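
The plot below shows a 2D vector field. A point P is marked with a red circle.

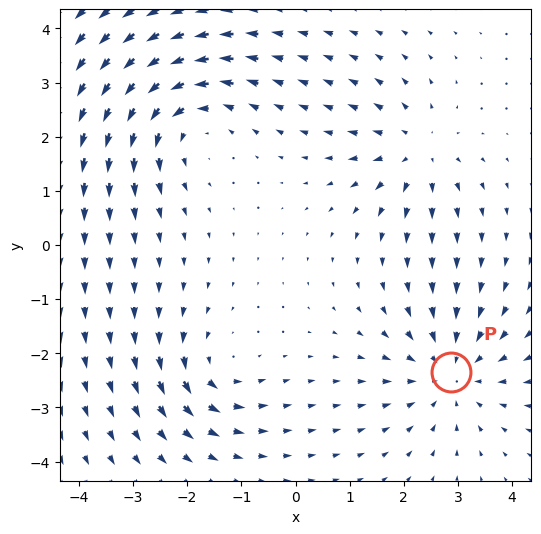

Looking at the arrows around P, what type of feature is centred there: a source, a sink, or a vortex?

At P (2.9, -2.3) the arrows converge inward. Divergence about -4, curl ≈0 — negative divergence with near-zero curl is a sink.

sink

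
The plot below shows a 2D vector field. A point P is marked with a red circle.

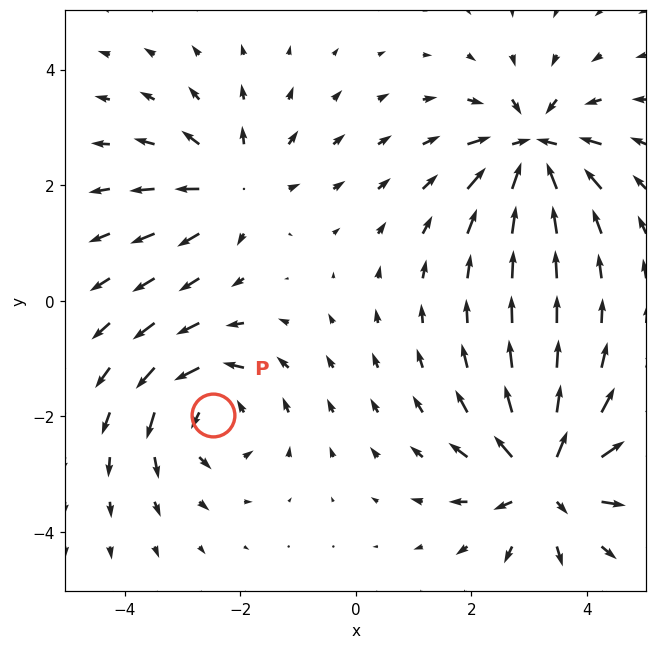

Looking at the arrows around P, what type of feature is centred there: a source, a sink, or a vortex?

vortex

At P (-2.5, -2.0) the arrows circulate counterclockwise. Divergence ≈0, curl about +5 — near-zero divergence with nonzero curl is a vortex.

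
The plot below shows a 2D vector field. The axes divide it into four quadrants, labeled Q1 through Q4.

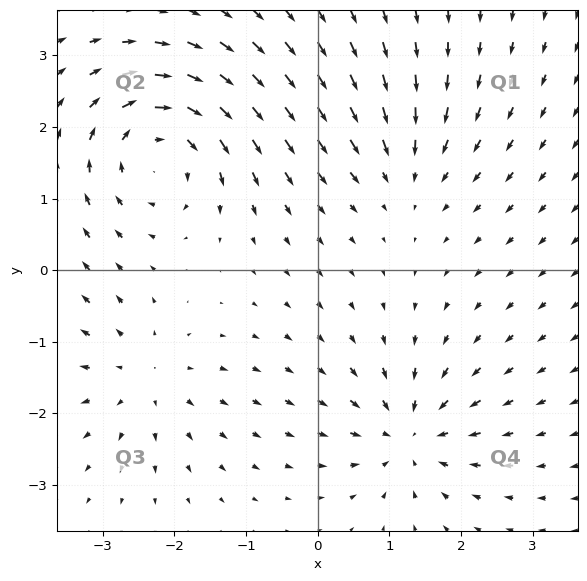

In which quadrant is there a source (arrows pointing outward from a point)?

Q3

The source sits at approximately (-2.4, -1.5), which lies in quadrant Q3. The divergence there is about +3, positive as expected for a source.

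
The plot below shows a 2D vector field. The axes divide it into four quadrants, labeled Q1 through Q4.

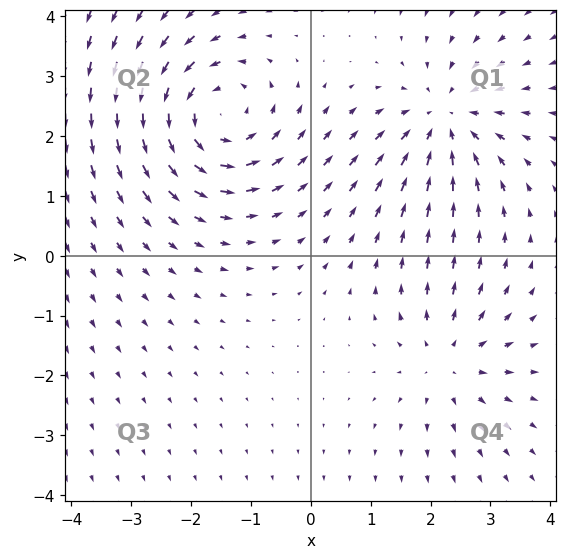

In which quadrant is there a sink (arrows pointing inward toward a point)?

The sink sits at approximately (2.2, 2.3), which lies in quadrant Q1. The divergence there is about -4, negative as expected for a sink.

Q1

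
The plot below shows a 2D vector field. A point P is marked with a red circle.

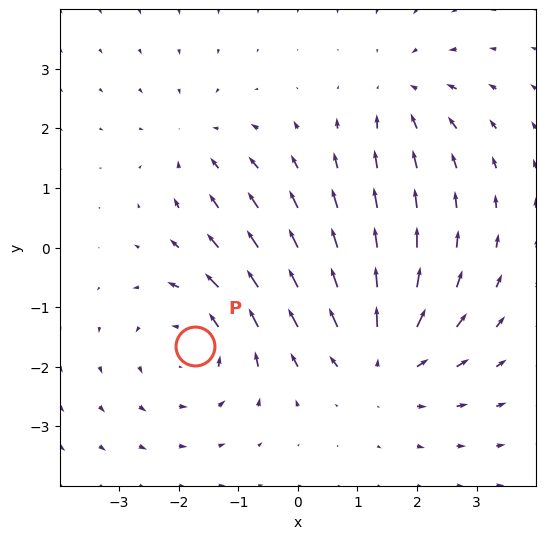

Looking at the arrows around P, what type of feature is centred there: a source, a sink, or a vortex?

vortex

At P (-1.7, -1.7) the arrows circulate counterclockwise. Divergence ≈0, curl about +4 — near-zero divergence with nonzero curl is a vortex.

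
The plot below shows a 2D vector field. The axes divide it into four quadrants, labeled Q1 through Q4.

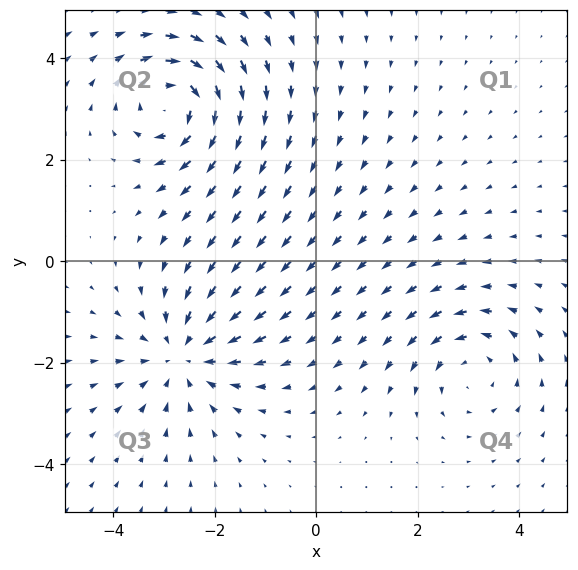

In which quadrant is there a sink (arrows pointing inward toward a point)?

Q3

The sink sits at approximately (-2.6, -1.8), which lies in quadrant Q3. The divergence there is about -3, negative as expected for a sink.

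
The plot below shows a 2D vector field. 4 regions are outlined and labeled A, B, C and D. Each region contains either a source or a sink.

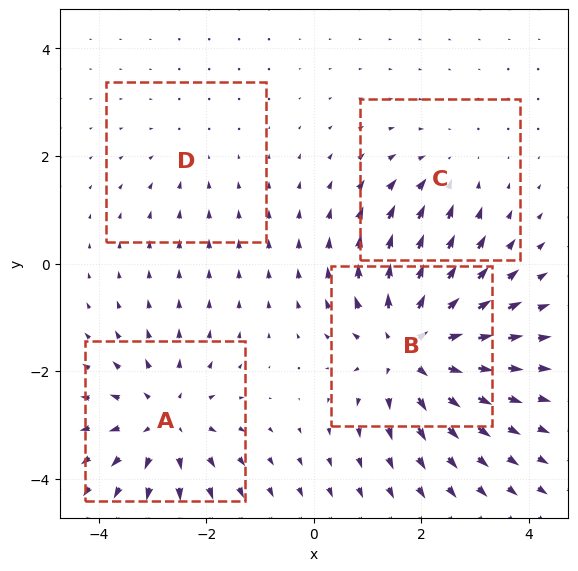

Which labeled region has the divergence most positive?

Divergence at each region's feature centre — A: about +4, B: about +6, C: about -3, D: about -2. Region B is most positive.

B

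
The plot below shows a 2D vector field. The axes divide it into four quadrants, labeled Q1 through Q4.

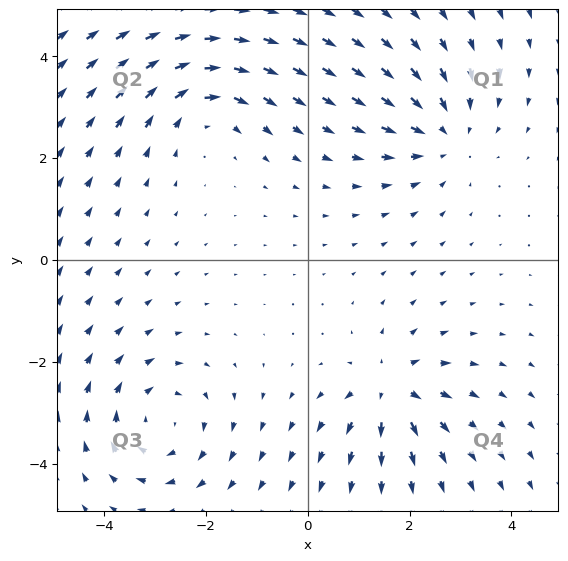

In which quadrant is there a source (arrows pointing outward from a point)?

Q4

The source sits at approximately (1.6, -2.5), which lies in quadrant Q4. The divergence there is about +5, positive as expected for a source.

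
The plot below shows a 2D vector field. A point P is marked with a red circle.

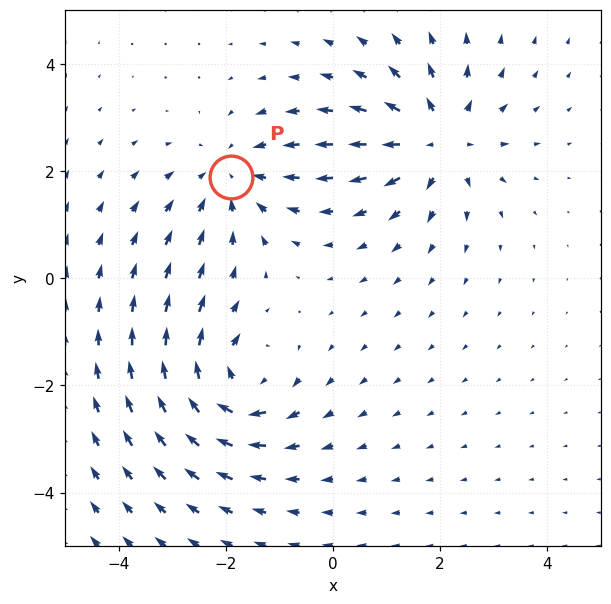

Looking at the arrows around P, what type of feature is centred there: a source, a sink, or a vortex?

At P (-1.9, 1.9) the arrows converge inward. Divergence about -3, curl ≈0 — negative divergence with near-zero curl is a sink.

sink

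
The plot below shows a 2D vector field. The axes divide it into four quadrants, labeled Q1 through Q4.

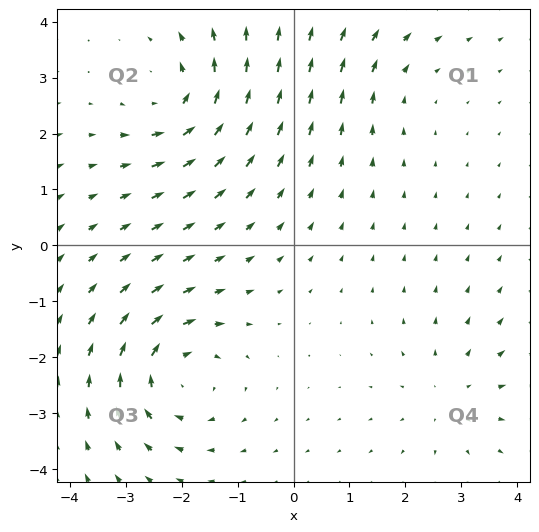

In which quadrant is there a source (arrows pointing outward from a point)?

Q4

The source sits at approximately (2.8, -2.6), which lies in quadrant Q4. The divergence there is about +3, positive as expected for a source.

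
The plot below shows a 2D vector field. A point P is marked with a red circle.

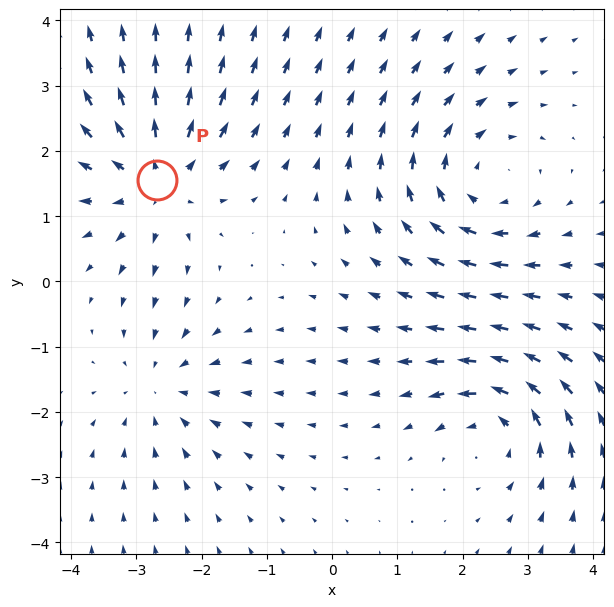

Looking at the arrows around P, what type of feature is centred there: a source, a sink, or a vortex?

source

At P (-2.7, 1.6) the arrows spread outward. Divergence about +5, curl ≈0 — positive divergence with near-zero curl is a source.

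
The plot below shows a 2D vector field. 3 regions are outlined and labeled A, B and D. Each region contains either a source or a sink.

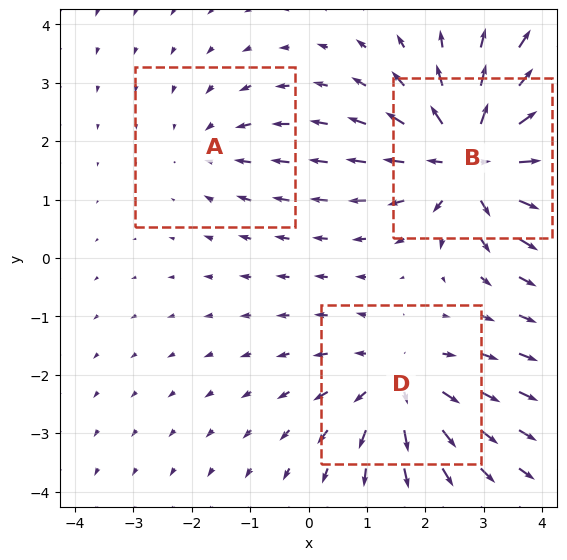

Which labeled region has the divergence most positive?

Divergence at each region's feature centre — A: about -2, B: about +5, D: about +3. Region B is most positive.

B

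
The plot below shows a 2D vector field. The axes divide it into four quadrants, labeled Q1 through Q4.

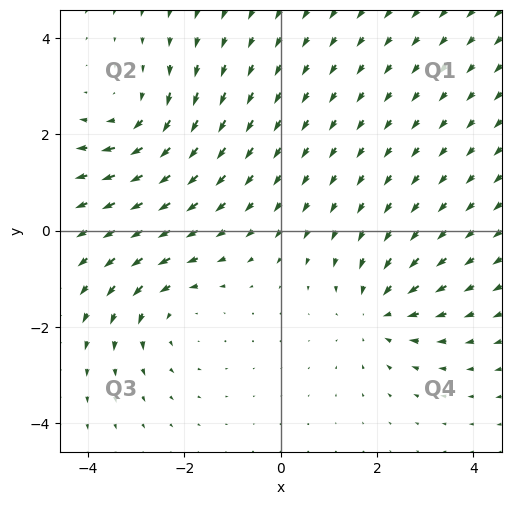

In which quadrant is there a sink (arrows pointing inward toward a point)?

Q4

The sink sits at approximately (2.0, -1.7), which lies in quadrant Q4. The divergence there is about -3, negative as expected for a sink.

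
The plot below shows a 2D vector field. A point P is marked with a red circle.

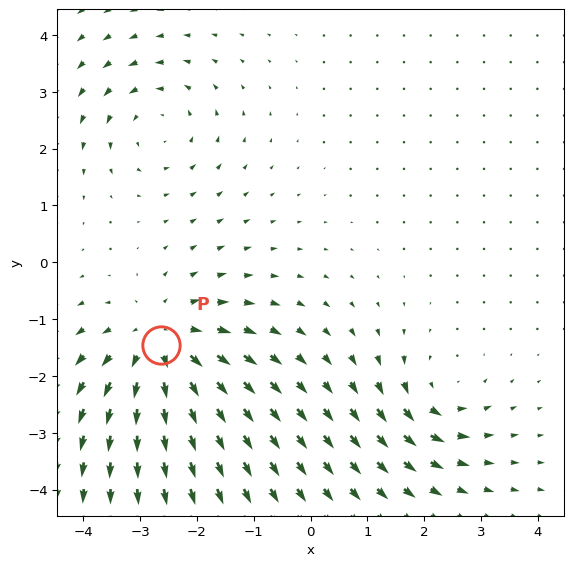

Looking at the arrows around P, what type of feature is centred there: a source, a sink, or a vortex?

At P (-2.6, -1.4) the arrows spread outward. Divergence about +4, curl ≈0 — positive divergence with near-zero curl is a source.

source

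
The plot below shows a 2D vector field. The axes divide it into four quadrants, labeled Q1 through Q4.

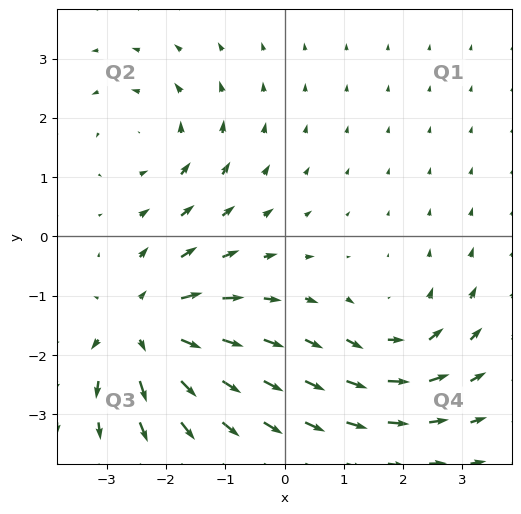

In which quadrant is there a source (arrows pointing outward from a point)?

Q3

The source sits at approximately (-2.4, -1.6), which lies in quadrant Q3. The divergence there is about +5, positive as expected for a source.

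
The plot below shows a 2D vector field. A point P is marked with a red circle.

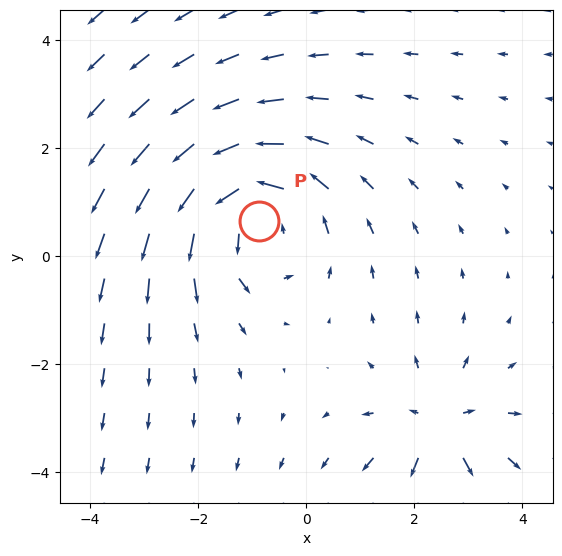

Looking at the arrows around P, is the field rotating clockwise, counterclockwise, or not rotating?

Near P at (-0.9, 0.7) the arrows circulate counterclockwise. The curl (z-component) there is about +4; positive curl means counterclockwise rotation.

counterclockwise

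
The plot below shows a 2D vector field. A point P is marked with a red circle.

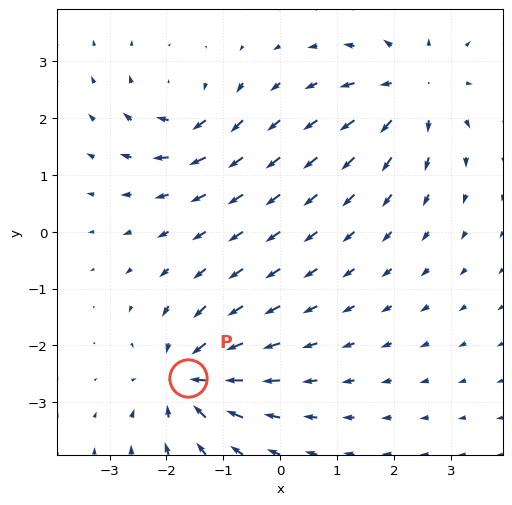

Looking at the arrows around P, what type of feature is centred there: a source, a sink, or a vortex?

sink

At P (-1.6, -2.6) the arrows converge inward. Divergence about -6, curl ≈0 — negative divergence with near-zero curl is a sink.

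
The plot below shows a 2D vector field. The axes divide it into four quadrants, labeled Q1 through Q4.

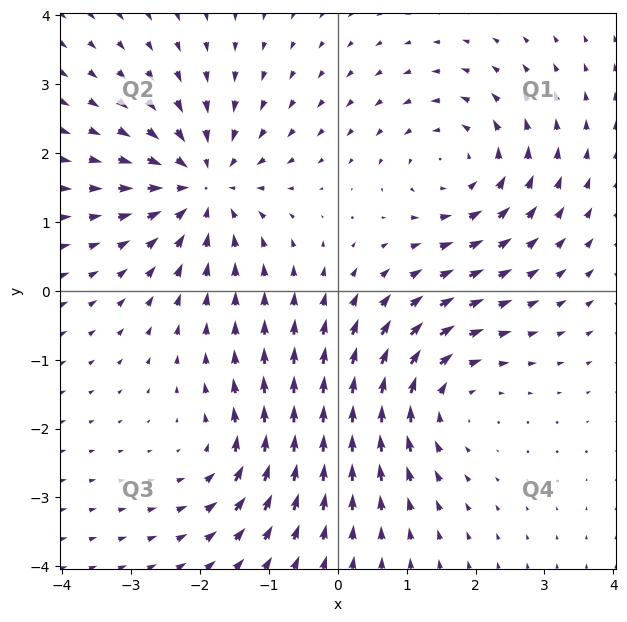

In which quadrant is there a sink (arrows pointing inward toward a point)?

The sink sits at approximately (-2.0, 1.5), which lies in quadrant Q2. The divergence there is about -5, negative as expected for a sink.

Q2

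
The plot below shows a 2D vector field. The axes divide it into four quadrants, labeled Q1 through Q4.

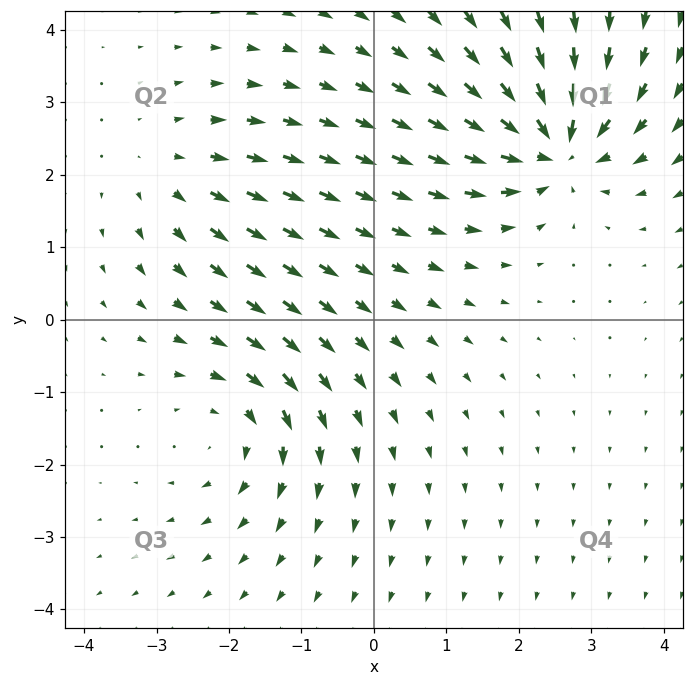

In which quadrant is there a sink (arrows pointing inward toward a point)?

The sink sits at approximately (2.5, 2.4), which lies in quadrant Q1. The divergence there is about -7, negative as expected for a sink.

Q1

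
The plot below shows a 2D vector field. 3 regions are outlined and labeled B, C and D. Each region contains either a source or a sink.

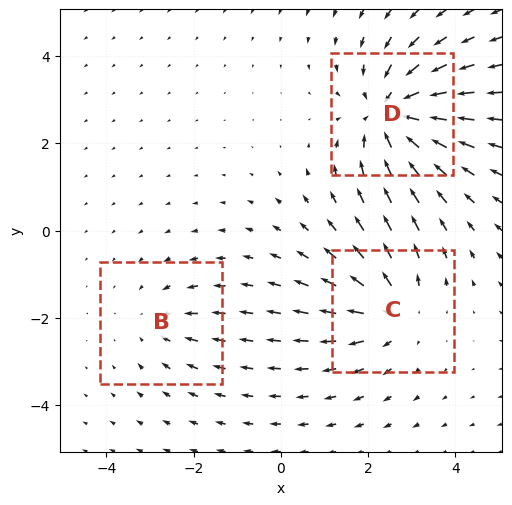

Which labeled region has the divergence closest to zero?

Divergence at each region's feature centre — B: about -2, C: about +3, D: about -5. Region B is closest to zero.

B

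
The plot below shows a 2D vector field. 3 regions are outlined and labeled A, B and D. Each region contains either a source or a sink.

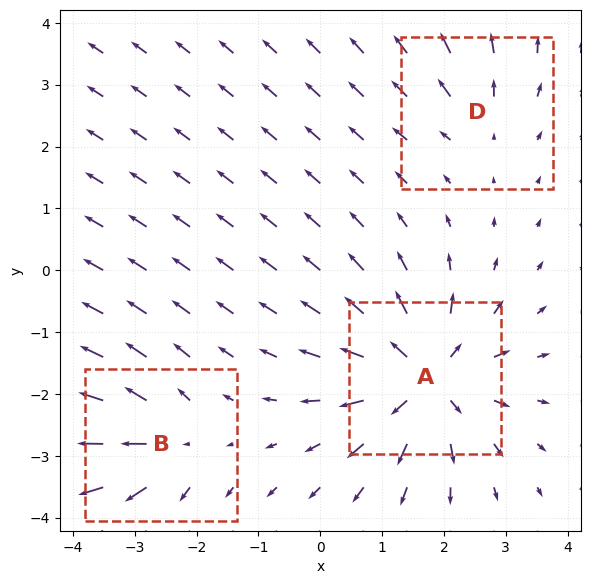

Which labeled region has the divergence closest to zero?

D

Divergence at each region's feature centre — A: about +6, B: about +4, D: about +2. Region D is closest to zero.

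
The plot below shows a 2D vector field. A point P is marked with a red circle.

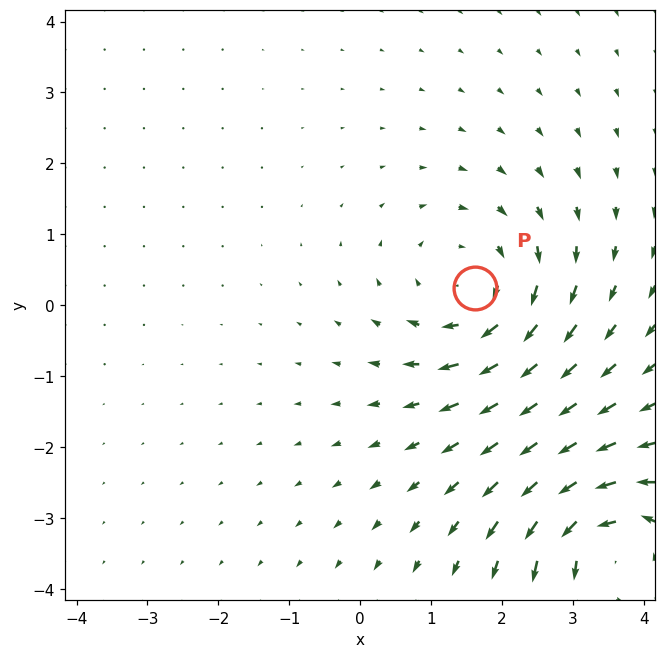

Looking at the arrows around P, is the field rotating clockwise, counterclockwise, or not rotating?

clockwise

Near P at (1.6, 0.2) the arrows circulate clockwise. The curl (z-component) there is about -4; negative curl means clockwise rotation.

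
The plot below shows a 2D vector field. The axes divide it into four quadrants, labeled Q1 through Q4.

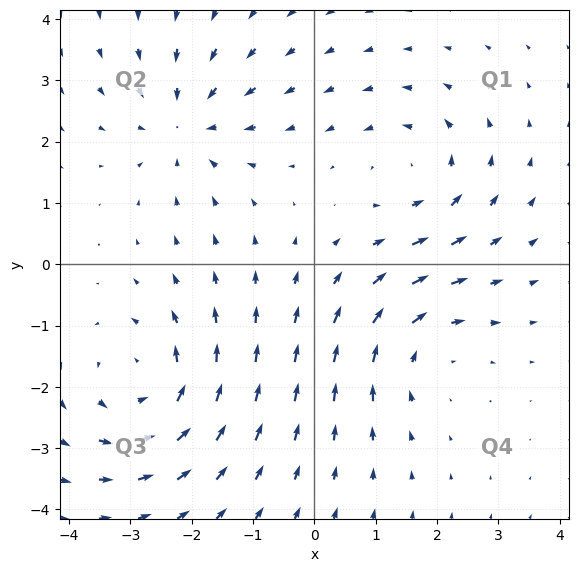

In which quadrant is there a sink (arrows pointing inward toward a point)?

The sink sits at approximately (-2.1, 2.3), which lies in quadrant Q2. The divergence there is about -4, negative as expected for a sink.

Q2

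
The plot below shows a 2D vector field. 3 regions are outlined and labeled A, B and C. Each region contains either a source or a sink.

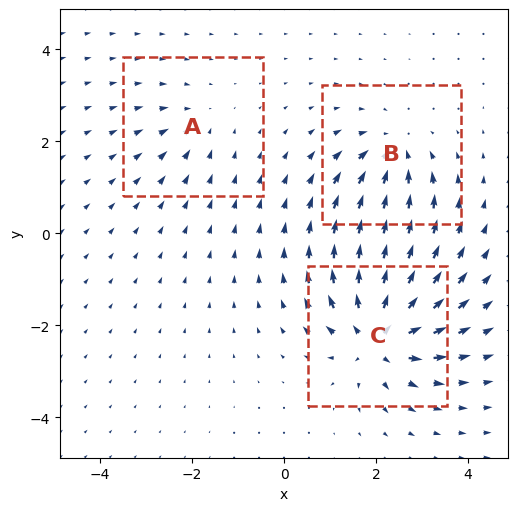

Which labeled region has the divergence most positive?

C

Divergence at each region's feature centre — A: about -3, B: about -4, C: about +7. Region C is most positive.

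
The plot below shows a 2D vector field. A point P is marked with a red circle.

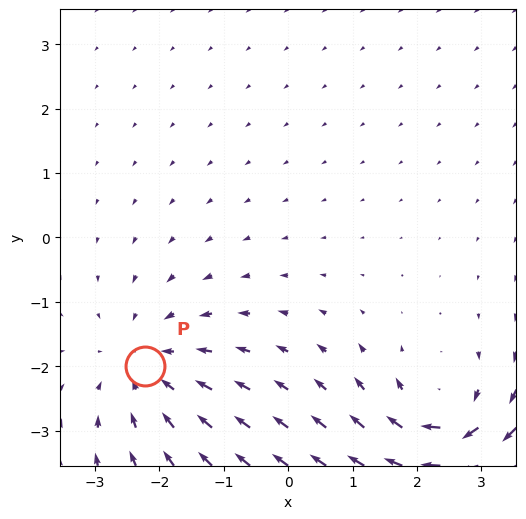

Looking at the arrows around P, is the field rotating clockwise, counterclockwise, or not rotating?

Near P at (-2.2, -2.0) the arrows show no circulation. The curl there is ≈0.

not rotating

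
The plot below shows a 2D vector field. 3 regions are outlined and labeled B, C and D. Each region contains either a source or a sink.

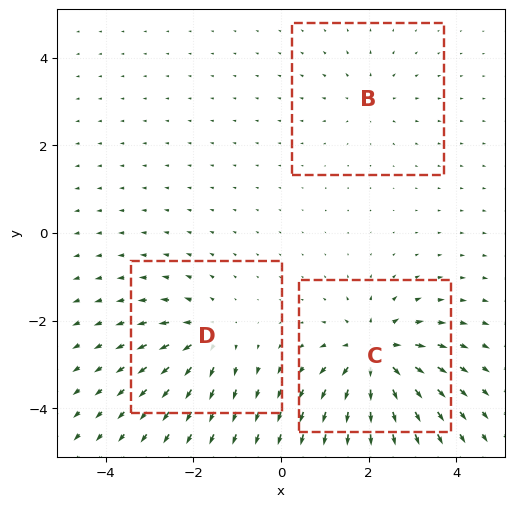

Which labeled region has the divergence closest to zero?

Divergence at each region's feature centre — B: about +2, C: about +6, D: about +4. Region B is closest to zero.

B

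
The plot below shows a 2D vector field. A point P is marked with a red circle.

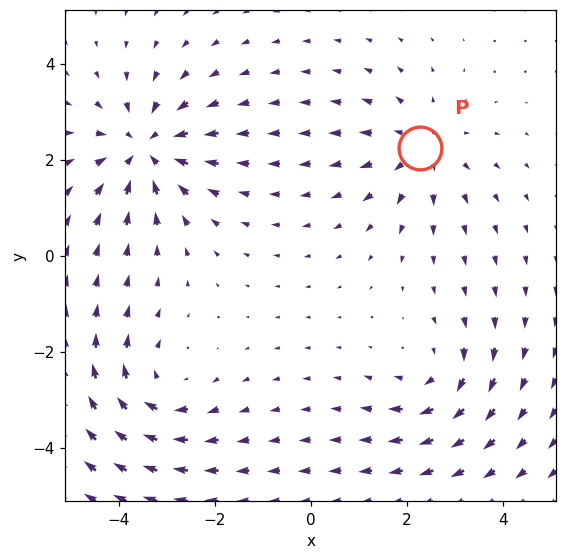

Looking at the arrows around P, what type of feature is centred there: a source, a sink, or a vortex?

source

At P (2.3, 2.2) the arrows spread outward. Divergence about +3, curl ≈0 — positive divergence with near-zero curl is a source.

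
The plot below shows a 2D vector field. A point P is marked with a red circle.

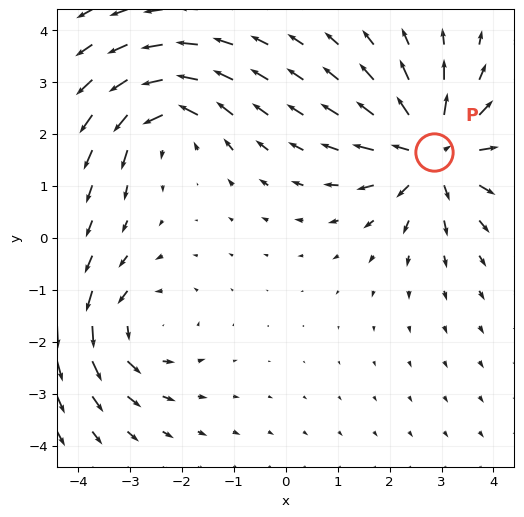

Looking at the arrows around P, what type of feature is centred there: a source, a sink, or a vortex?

source

At P (2.8, 1.7) the arrows spread outward. Divergence about +5, curl ≈0 — positive divergence with near-zero curl is a source.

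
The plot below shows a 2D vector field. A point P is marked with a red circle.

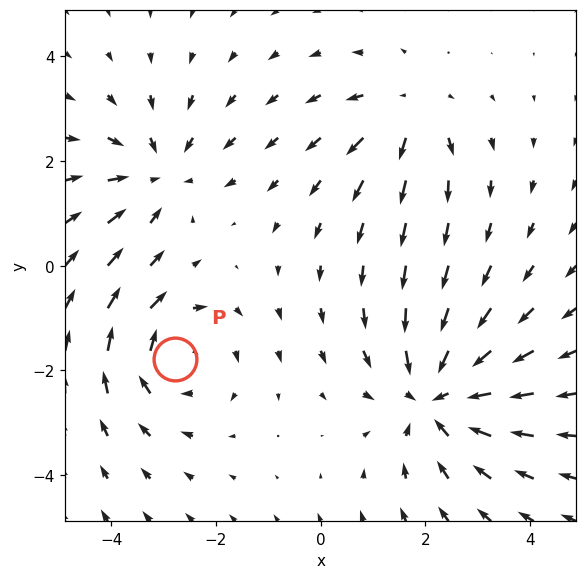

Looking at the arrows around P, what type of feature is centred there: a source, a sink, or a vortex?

vortex

At P (-2.8, -1.8) the arrows circulate clockwise. Divergence ≈0, curl about -4 — near-zero divergence with nonzero curl is a vortex.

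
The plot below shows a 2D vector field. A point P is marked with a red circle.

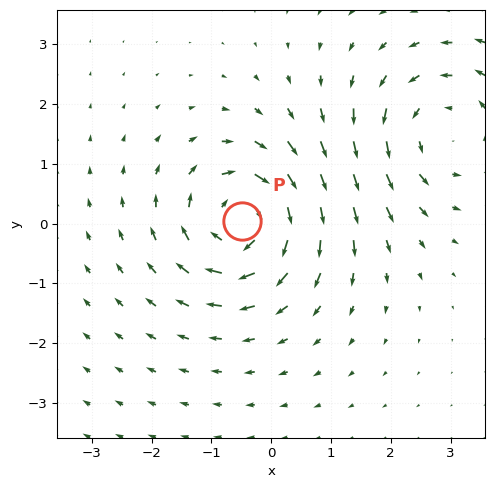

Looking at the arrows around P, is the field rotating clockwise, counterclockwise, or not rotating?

clockwise

Near P at (-0.5, 0.0) the arrows circulate clockwise. The curl (z-component) there is about -6; negative curl means clockwise rotation.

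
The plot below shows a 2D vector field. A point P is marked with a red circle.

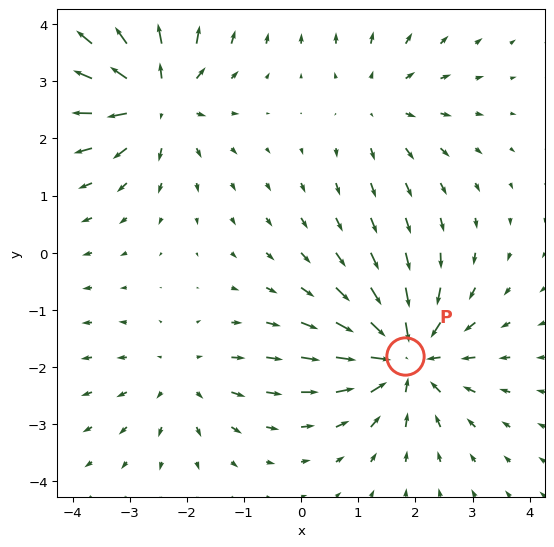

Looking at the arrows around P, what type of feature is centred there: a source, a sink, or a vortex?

At P (1.8, -1.8) the arrows converge inward. Divergence about -6, curl ≈0 — negative divergence with near-zero curl is a sink.

sink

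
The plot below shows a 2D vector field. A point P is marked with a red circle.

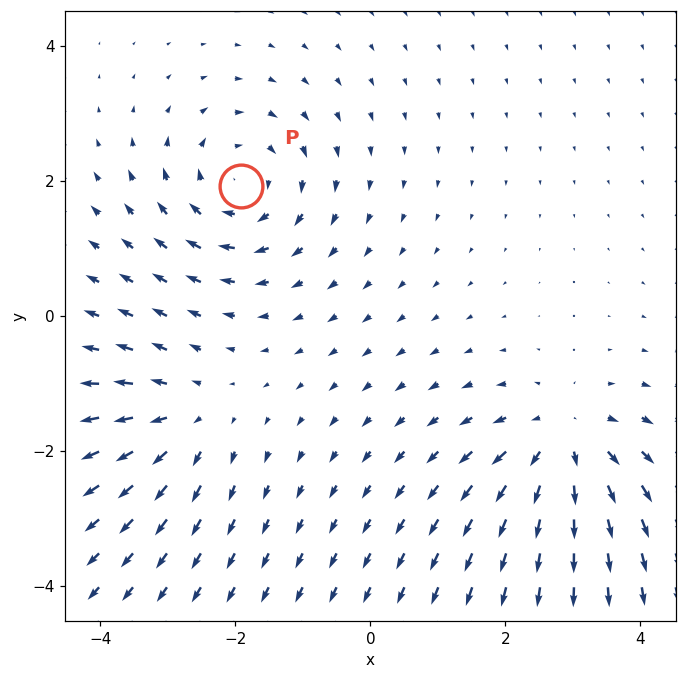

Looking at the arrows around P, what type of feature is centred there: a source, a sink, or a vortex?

At P (-1.9, 1.9) the arrows circulate clockwise. Divergence ≈0, curl about -4 — near-zero divergence with nonzero curl is a vortex.

vortex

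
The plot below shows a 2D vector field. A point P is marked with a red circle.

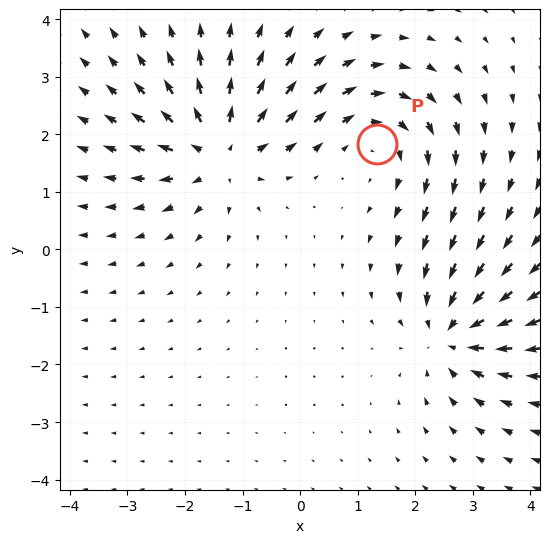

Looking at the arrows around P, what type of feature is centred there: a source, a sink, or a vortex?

vortex

At P (1.3, 1.8) the arrows circulate clockwise. Divergence ≈0, curl about -3 — near-zero divergence with nonzero curl is a vortex.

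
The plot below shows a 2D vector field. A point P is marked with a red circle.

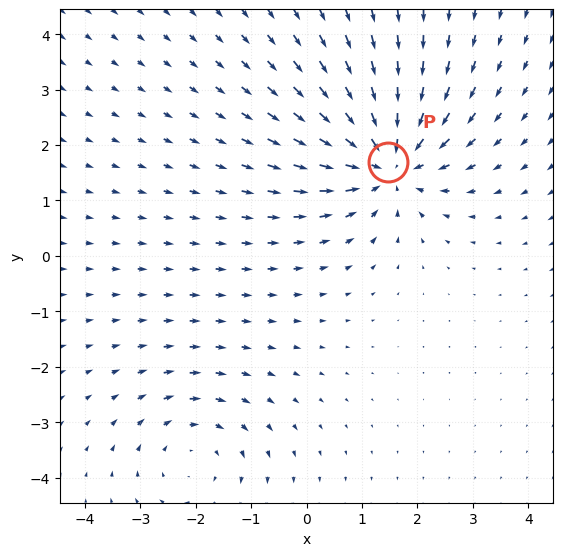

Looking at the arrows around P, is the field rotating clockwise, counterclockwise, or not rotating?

Near P at (1.5, 1.7) the arrows show no circulation. The curl there is ≈0.

not rotating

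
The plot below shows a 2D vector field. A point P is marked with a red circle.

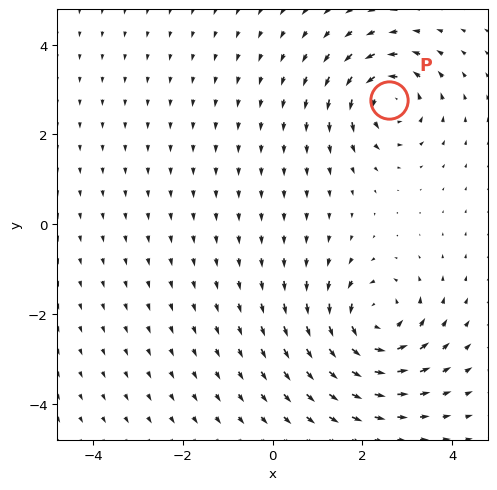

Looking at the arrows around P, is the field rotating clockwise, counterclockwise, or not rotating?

Near P at (2.6, 2.8) the arrows circulate counterclockwise. The curl (z-component) there is about +5; positive curl means counterclockwise rotation.

counterclockwise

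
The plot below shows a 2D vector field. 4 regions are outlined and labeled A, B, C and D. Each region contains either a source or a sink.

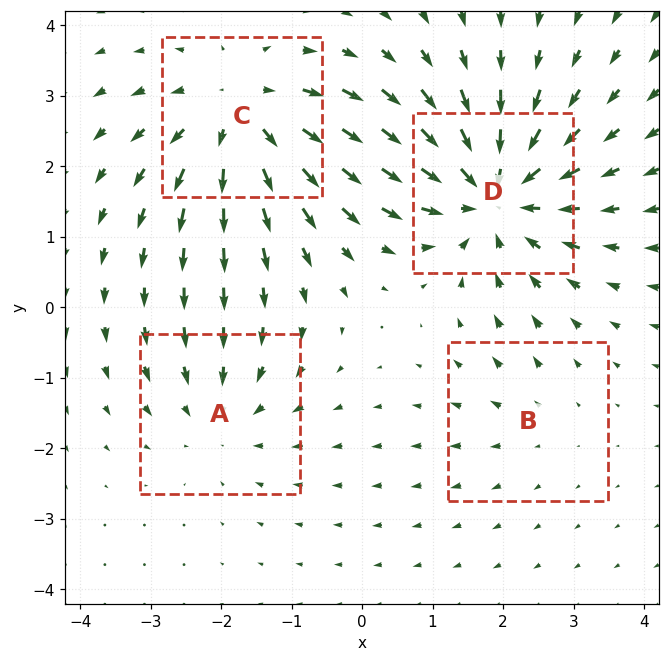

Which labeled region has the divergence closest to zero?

B

Divergence at each region's feature centre — A: about -3, B: about +2, C: about +5, D: about -6. Region B is closest to zero.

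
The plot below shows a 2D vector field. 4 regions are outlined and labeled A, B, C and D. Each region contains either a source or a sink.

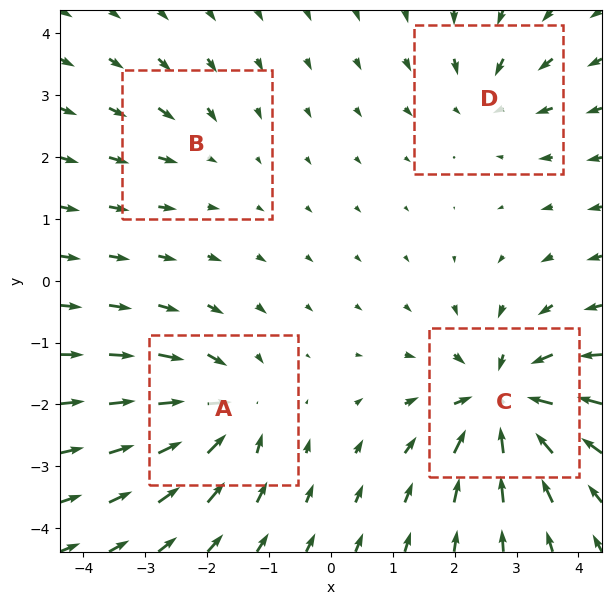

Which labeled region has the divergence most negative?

C

Divergence at each region's feature centre — A: about -6, B: about -2, C: about -8, D: about -4. Region C is most negative.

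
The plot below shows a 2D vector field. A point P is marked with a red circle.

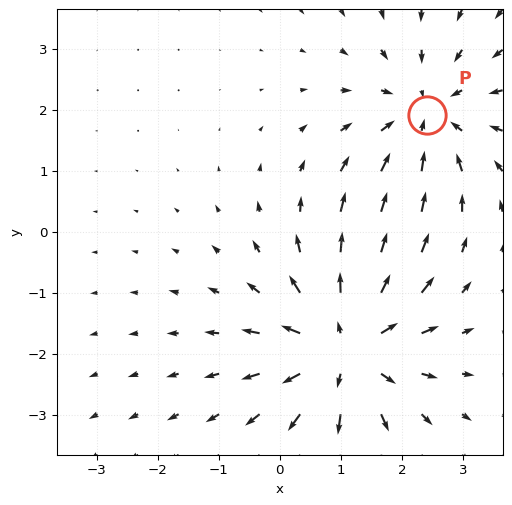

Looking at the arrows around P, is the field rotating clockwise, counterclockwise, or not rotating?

not rotating

Near P at (2.4, 1.9) the arrows show no circulation. The curl there is ≈0.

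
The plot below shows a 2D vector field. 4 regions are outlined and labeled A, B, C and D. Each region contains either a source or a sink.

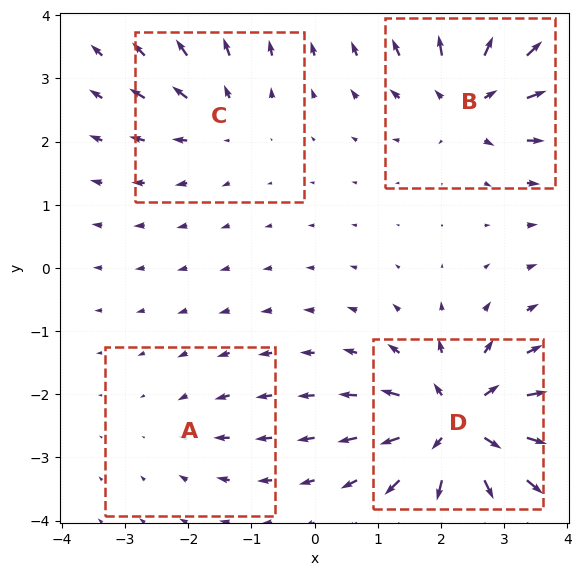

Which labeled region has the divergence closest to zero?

A

Divergence at each region's feature centre — A: about -3, B: about +7, C: about +4, D: about +9. Region A is closest to zero.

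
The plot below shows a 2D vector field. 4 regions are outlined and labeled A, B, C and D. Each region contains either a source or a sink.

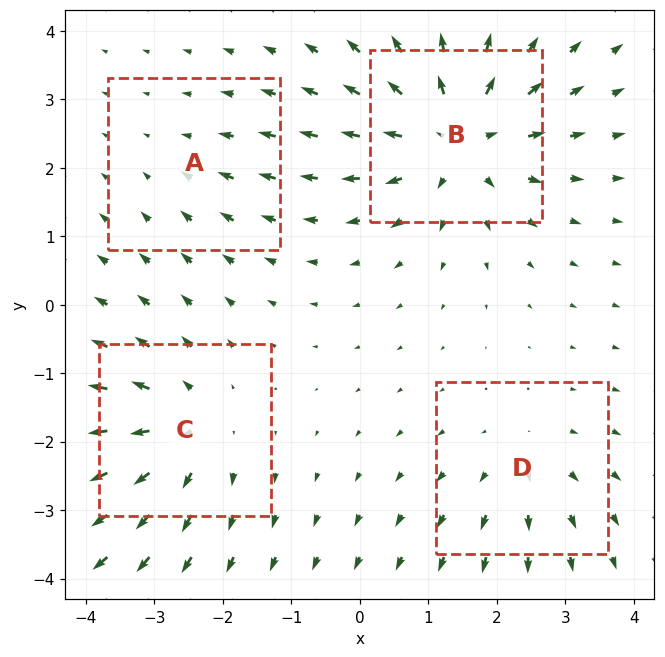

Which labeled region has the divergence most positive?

Divergence at each region's feature centre — A: about -2, B: about +6, C: about +4, D: about +3. Region B is most positive.

B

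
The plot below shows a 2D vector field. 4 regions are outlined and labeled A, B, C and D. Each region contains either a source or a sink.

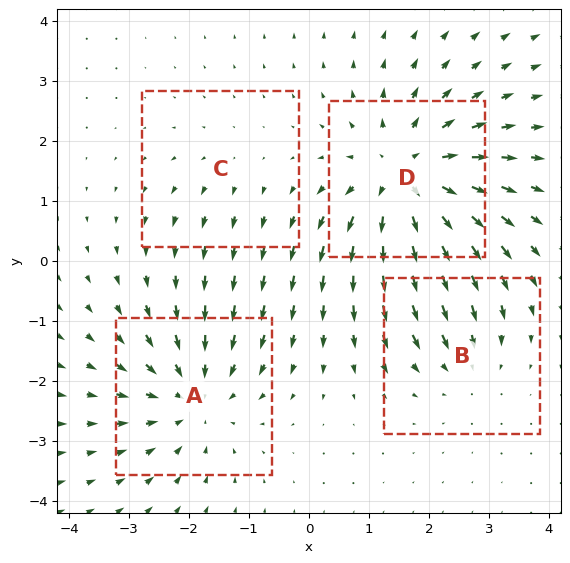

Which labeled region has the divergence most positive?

Divergence at each region's feature centre — A: about -4, B: about -3, C: about +2, D: about +6. Region D is most positive.

D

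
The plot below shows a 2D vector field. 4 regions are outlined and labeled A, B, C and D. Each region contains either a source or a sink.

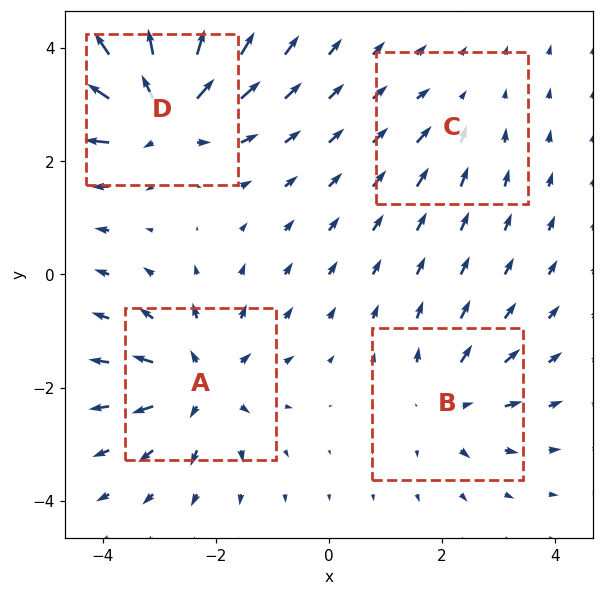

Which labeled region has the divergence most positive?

D

Divergence at each region's feature centre — A: about +6, B: about +4, C: about -2, D: about +8. Region D is most positive.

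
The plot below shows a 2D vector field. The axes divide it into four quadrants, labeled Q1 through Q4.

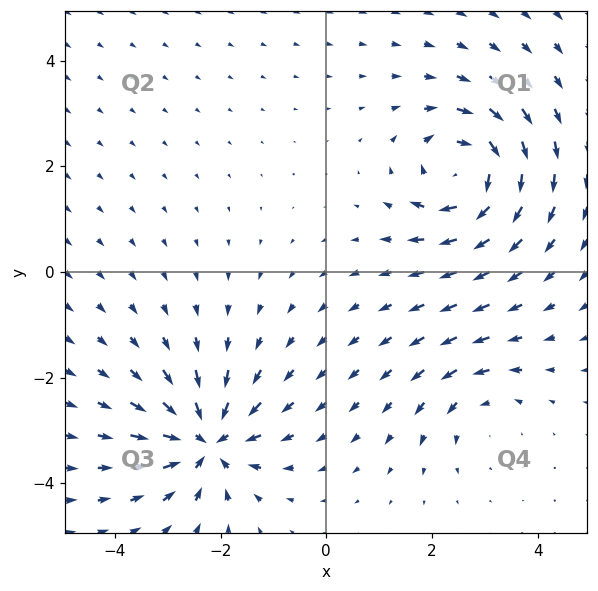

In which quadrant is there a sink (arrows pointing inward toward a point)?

Q3

The sink sits at approximately (-2.3, -3.2), which lies in quadrant Q3. The divergence there is about -6, negative as expected for a sink.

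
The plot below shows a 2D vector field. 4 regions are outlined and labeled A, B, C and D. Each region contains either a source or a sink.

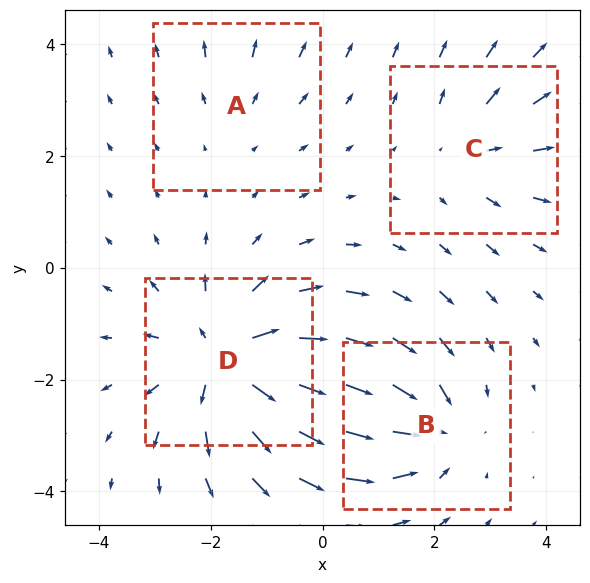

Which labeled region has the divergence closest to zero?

Divergence at each region's feature centre — A: about +2, B: about -5, C: about +3, D: about +6. Region A is closest to zero.

A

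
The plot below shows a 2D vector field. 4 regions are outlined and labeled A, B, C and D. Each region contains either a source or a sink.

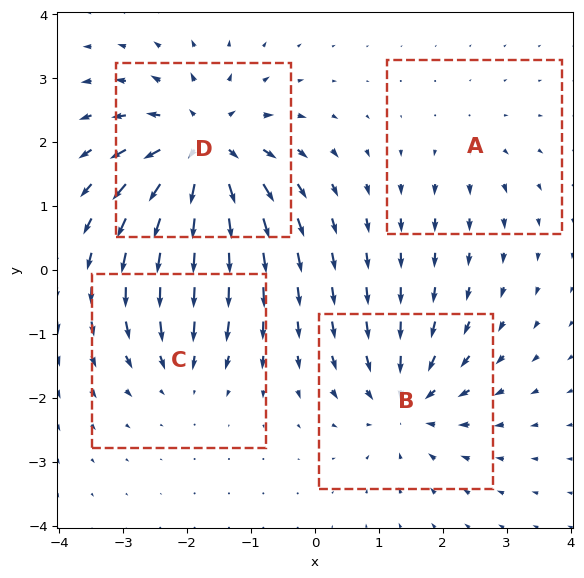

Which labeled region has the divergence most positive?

D

Divergence at each region's feature centre — A: about +2, B: about -5, C: about -4, D: about +8. Region D is most positive.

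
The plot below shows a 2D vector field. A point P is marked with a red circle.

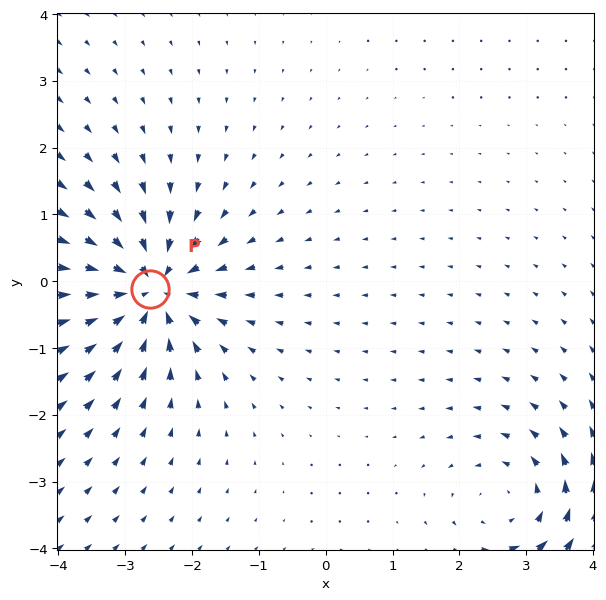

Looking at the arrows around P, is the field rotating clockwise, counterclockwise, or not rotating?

Near P at (-2.6, -0.1) the arrows show no circulation. The curl there is ≈0.

not rotating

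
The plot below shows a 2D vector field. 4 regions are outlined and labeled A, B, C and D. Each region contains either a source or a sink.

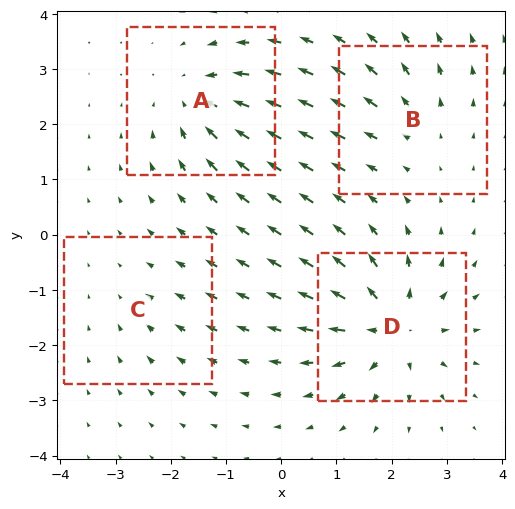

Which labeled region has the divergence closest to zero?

Divergence at each region's feature centre — A: about -6, B: about +4, C: about -2, D: about +8. Region C is closest to zero.

C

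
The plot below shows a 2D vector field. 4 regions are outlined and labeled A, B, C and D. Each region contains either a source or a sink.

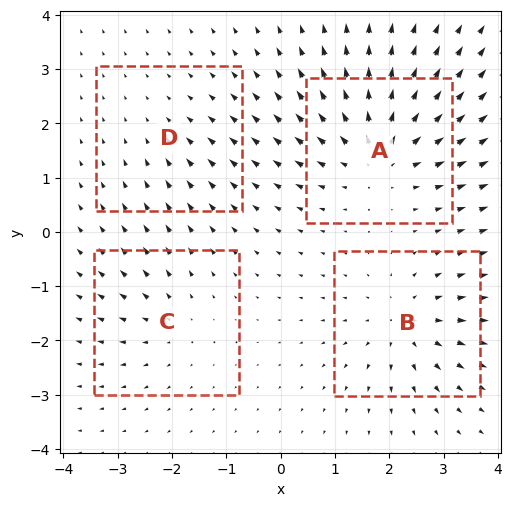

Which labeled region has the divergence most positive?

Divergence at each region's feature centre — A: about +7, B: about +5, C: about +3, D: about -2. Region A is most positive.

A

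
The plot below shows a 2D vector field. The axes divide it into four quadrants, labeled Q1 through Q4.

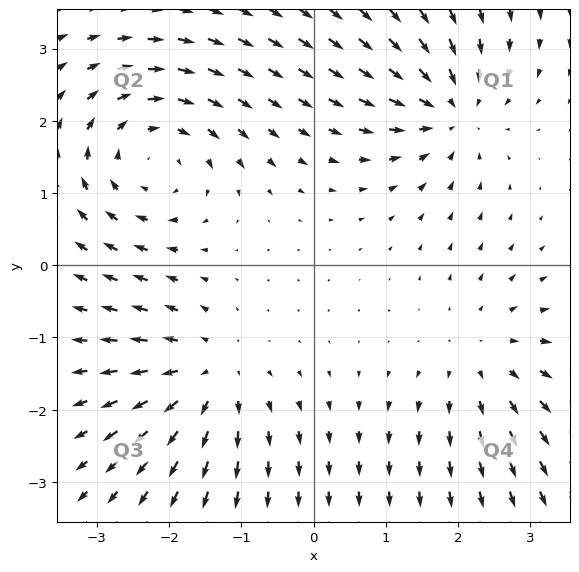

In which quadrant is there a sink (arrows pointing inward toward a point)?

The sink sits at approximately (1.9, 2.2), which lies in quadrant Q1. The divergence there is about -4, negative as expected for a sink.

Q1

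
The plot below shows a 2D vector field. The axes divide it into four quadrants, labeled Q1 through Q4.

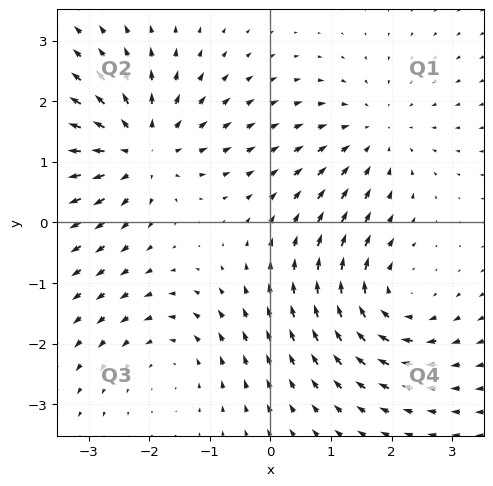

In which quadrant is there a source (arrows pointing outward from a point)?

The source sits at approximately (-2.1, 1.2), which lies in quadrant Q2. The divergence there is about +4, positive as expected for a source.

Q2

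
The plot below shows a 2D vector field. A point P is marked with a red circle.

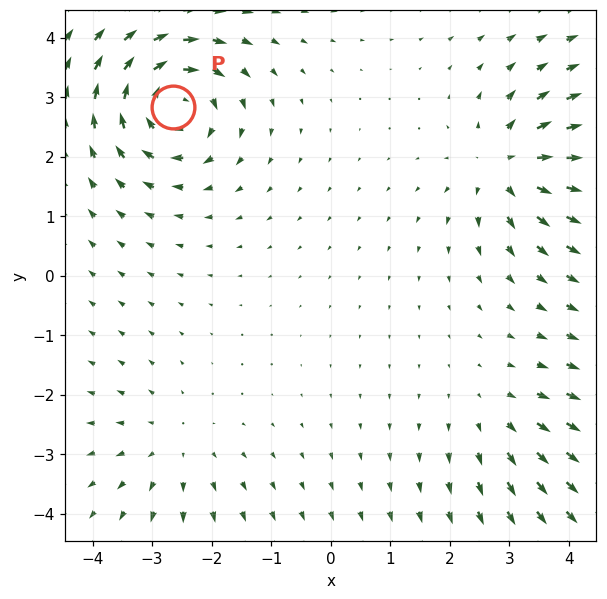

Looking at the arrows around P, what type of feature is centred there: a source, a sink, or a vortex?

At P (-2.7, 2.8) the arrows circulate clockwise. Divergence ≈0, curl about -6 — near-zero divergence with nonzero curl is a vortex.

vortex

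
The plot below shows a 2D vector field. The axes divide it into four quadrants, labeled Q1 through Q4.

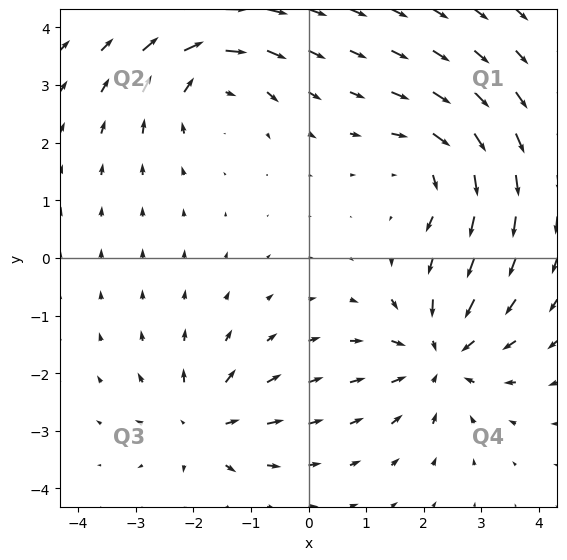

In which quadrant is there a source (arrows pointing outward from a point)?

The source sits at approximately (-1.8, -2.9), which lies in quadrant Q3. The divergence there is about +4, positive as expected for a source.

Q3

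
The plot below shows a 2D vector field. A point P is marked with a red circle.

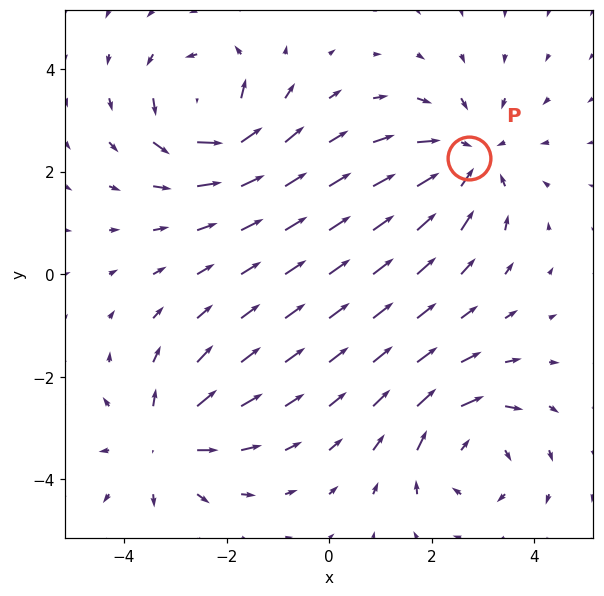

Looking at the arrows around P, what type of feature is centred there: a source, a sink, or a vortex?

sink

At P (2.7, 2.3) the arrows converge inward. Divergence about -4, curl ≈0 — negative divergence with near-zero curl is a sink.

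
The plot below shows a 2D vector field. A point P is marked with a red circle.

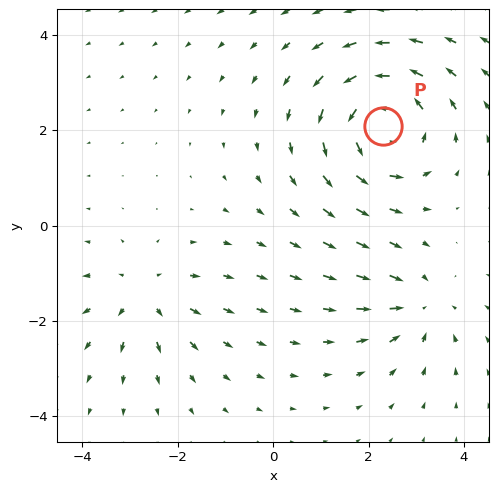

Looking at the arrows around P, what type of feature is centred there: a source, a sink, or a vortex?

At P (2.3, 2.1) the arrows circulate counterclockwise. Divergence ≈0, curl about +5 — near-zero divergence with nonzero curl is a vortex.

vortex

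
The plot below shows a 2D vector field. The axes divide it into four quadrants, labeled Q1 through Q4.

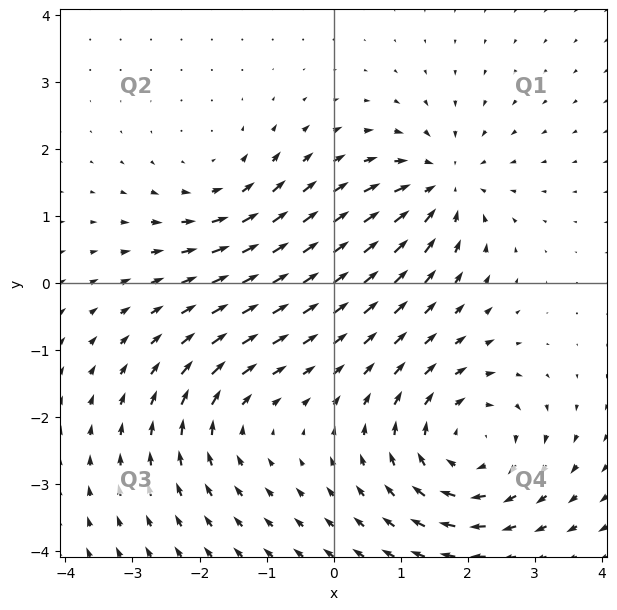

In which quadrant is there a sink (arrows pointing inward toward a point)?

Q1

The sink sits at approximately (1.6, 1.4), which lies in quadrant Q1. The divergence there is about -4, negative as expected for a sink.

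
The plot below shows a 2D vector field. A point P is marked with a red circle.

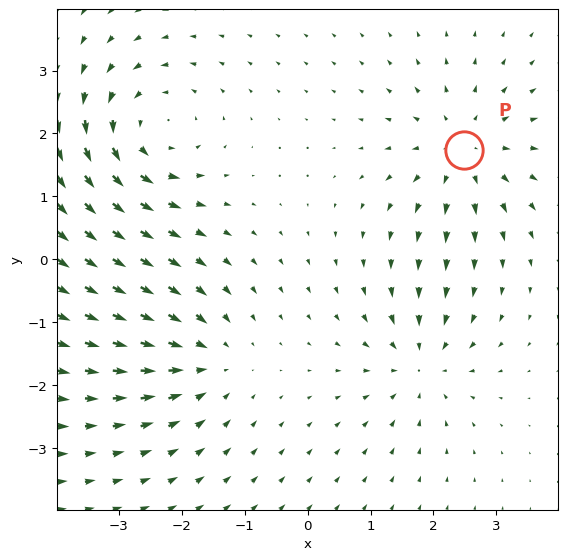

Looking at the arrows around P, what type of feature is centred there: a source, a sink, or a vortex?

At P (2.5, 1.7) the arrows spread outward. Divergence about +4, curl ≈0 — positive divergence with near-zero curl is a source.

source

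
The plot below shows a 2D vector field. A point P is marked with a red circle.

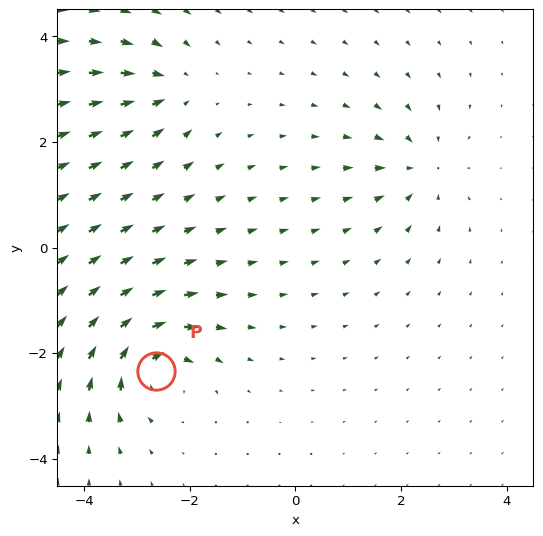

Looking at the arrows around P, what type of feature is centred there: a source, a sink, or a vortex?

At P (-2.6, -2.3) the arrows circulate clockwise. Divergence ≈0, curl about -6 — near-zero divergence with nonzero curl is a vortex.

vortex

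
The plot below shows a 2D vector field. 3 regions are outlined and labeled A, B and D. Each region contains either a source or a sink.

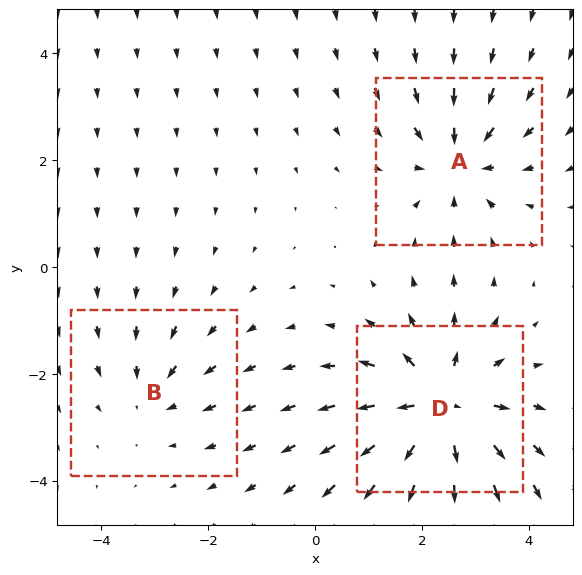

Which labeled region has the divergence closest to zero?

B

Divergence at each region's feature centre — A: about -3, B: about -2, D: about +5. Region B is closest to zero.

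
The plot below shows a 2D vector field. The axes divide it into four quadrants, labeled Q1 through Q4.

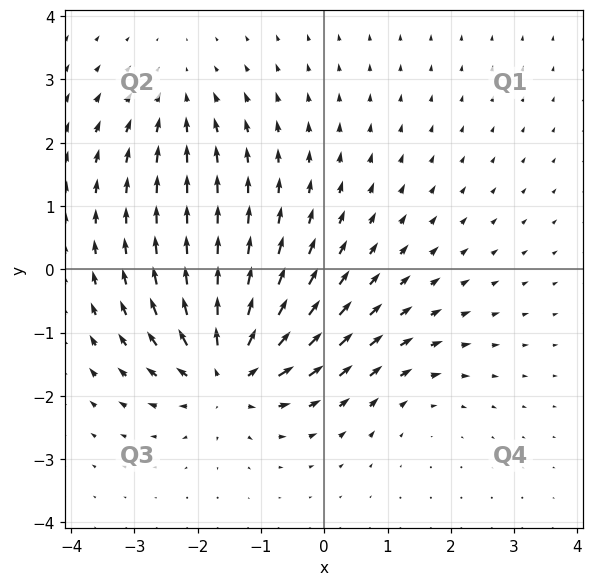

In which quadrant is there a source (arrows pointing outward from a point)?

The source sits at approximately (-1.5, -1.6), which lies in quadrant Q3. The divergence there is about +6, positive as expected for a source.

Q3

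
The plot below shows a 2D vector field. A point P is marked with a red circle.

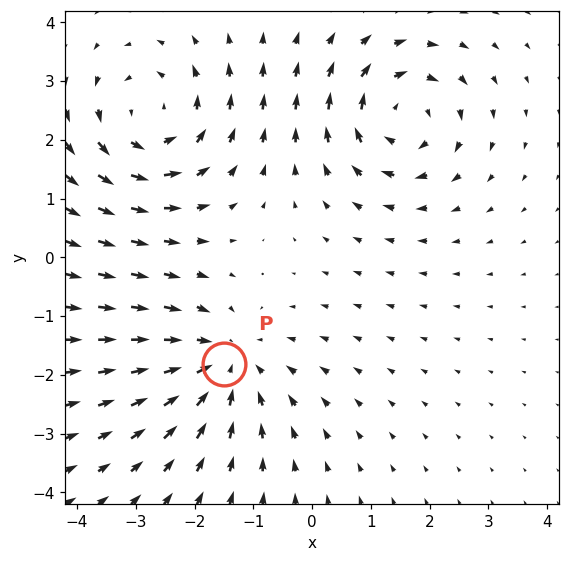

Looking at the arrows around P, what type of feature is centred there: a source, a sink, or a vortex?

sink

At P (-1.5, -1.8) the arrows converge inward. Divergence about -4, curl ≈0 — negative divergence with near-zero curl is a sink.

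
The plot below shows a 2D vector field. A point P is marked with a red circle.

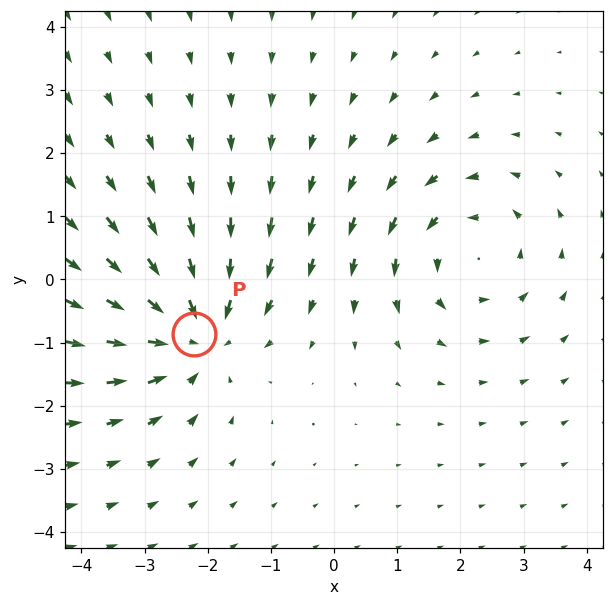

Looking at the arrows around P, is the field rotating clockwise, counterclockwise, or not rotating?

Near P at (-2.2, -0.9) the arrows show no circulation. The curl there is ≈0.

not rotating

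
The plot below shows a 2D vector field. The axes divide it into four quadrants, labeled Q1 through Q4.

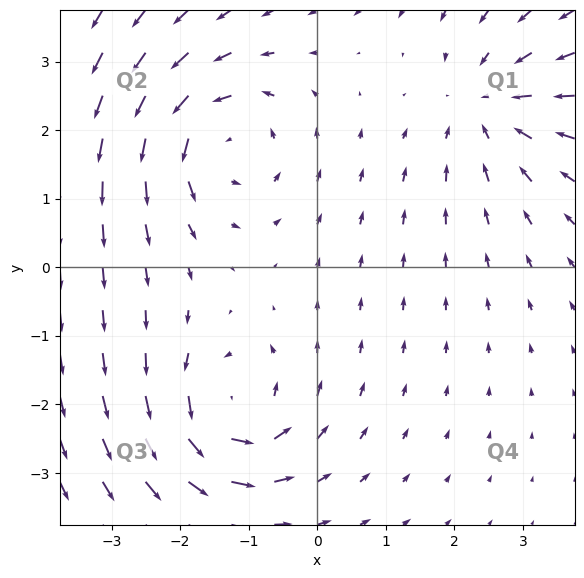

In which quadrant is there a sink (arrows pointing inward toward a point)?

Q1

The sink sits at approximately (2.5, 2.4), which lies in quadrant Q1. The divergence there is about -4, negative as expected for a sink.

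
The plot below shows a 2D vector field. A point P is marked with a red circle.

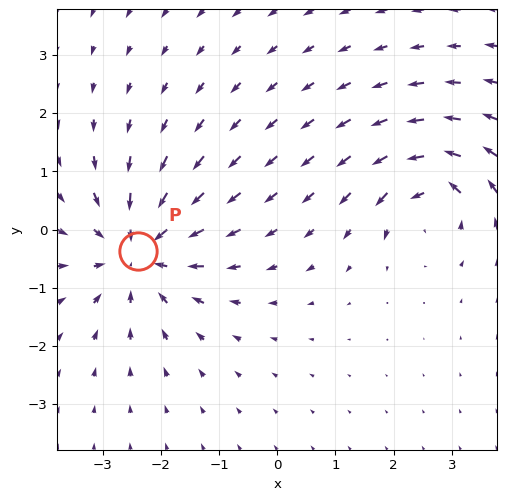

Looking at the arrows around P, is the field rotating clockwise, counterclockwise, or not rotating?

Near P at (-2.4, -0.4) the arrows show no circulation. The curl there is ≈0.

not rotating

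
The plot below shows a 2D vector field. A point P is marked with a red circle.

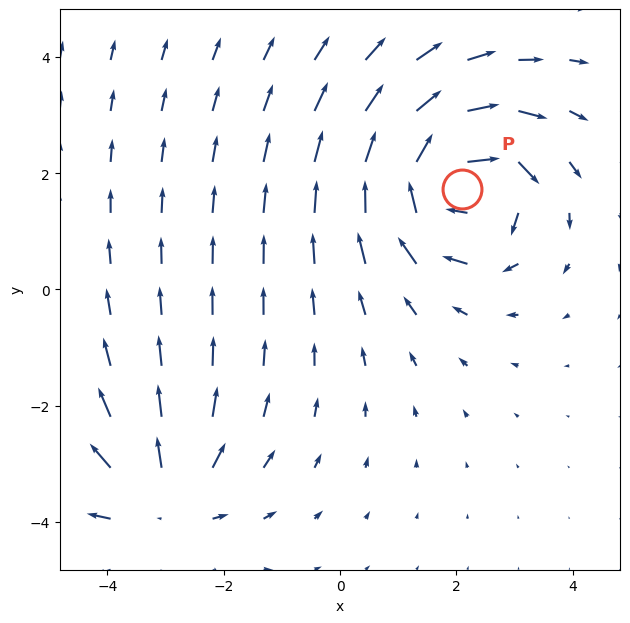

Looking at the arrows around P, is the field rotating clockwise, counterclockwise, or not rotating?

clockwise

Near P at (2.1, 1.7) the arrows circulate clockwise. The curl (z-component) there is about -6; negative curl means clockwise rotation.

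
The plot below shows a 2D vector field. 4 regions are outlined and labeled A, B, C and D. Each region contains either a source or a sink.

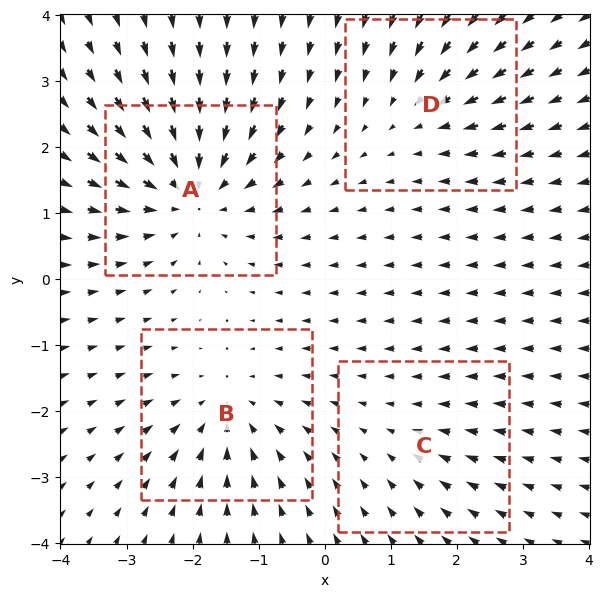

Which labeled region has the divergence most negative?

Divergence at each region's feature centre — A: about -6, B: about -4, C: about -2, D: about -3. Region A is most negative.

A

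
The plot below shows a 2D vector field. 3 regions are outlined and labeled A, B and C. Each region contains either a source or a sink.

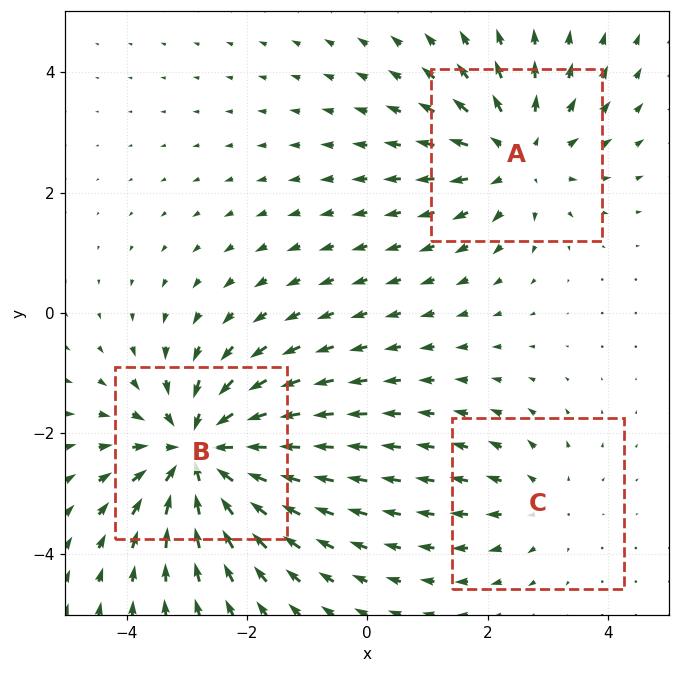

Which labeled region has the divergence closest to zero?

Divergence at each region's feature centre — A: about +3, B: about -5, C: about +2. Region C is closest to zero.

C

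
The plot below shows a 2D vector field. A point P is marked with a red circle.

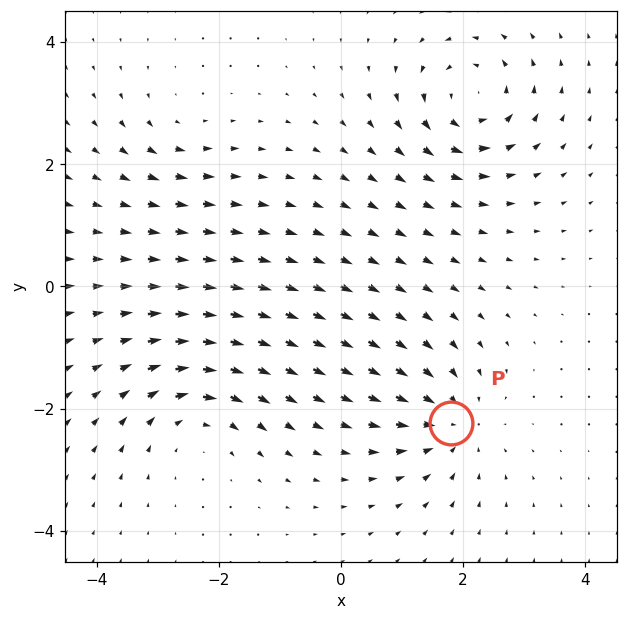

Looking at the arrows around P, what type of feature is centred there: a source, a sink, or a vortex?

sink

At P (1.8, -2.2) the arrows converge inward. Divergence about -5, curl ≈0 — negative divergence with near-zero curl is a sink.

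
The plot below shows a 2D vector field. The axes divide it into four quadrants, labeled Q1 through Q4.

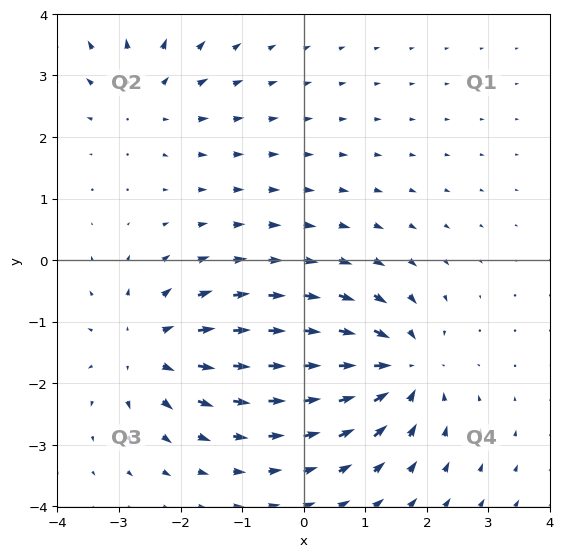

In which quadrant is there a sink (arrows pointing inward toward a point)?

The sink sits at approximately (1.6, -1.8), which lies in quadrant Q4. The divergence there is about -7, negative as expected for a sink.

Q4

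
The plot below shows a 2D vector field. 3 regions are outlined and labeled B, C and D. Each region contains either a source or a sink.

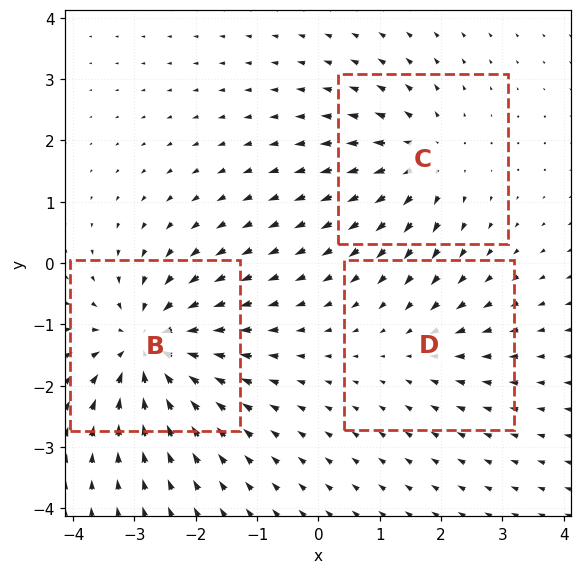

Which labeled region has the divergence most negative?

B

Divergence at each region's feature centre — B: about -5, C: about +3, D: about -2. Region B is most negative.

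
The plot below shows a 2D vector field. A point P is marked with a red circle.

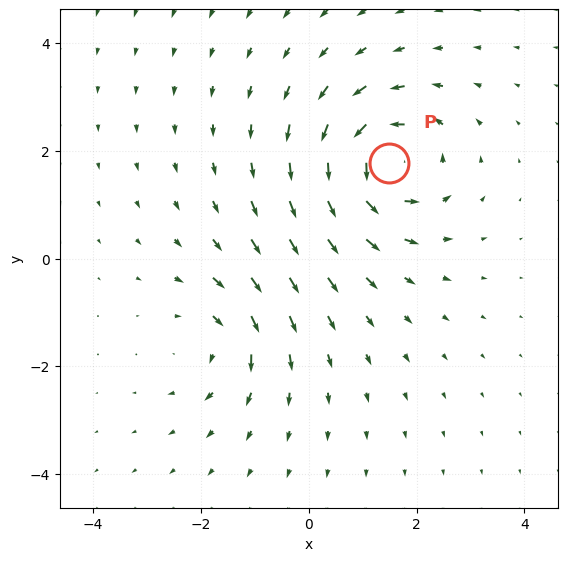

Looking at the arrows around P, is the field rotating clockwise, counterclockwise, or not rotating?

counterclockwise

Near P at (1.5, 1.8) the arrows circulate counterclockwise. The curl (z-component) there is about +5; positive curl means counterclockwise rotation.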